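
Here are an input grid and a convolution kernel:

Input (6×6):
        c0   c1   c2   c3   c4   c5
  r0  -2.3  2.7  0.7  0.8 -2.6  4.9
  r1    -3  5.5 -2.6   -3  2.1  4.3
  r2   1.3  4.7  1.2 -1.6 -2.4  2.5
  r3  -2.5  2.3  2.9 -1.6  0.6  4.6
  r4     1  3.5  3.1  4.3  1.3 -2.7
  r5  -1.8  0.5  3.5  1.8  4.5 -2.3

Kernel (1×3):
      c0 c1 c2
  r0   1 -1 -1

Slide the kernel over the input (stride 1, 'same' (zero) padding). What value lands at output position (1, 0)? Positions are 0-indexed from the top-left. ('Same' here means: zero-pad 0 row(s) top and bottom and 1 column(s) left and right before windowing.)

The receptive field on the zero-padded input at this output position is [0 -3 5.5]. Elementwise product with the kernel and sum: 0·1 + -3·-1 + 5.5·-1.

-2.5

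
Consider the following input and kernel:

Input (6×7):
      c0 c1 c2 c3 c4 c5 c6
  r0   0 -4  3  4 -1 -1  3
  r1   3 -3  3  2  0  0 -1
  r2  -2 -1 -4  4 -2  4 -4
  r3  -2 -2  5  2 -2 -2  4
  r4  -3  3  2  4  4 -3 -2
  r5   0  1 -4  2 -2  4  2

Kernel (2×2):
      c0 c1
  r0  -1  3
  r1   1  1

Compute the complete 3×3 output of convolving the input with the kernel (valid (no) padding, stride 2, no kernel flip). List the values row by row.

-12 14 -2
-5 23 10
13 8 -11

Output[0,0]: The receptive field on the input at this output position is [0 -4 / 3 -3]. Elementwise product with the kernel and sum: 0·-1 + -4·3 + 3·1 + -3·1.
Output[0,1]: The receptive field on the input at this output position is [3 4 / 3 2]. Elementwise product with the kernel and sum: 3·-1 + 4·3 + 3·1 + 2·1.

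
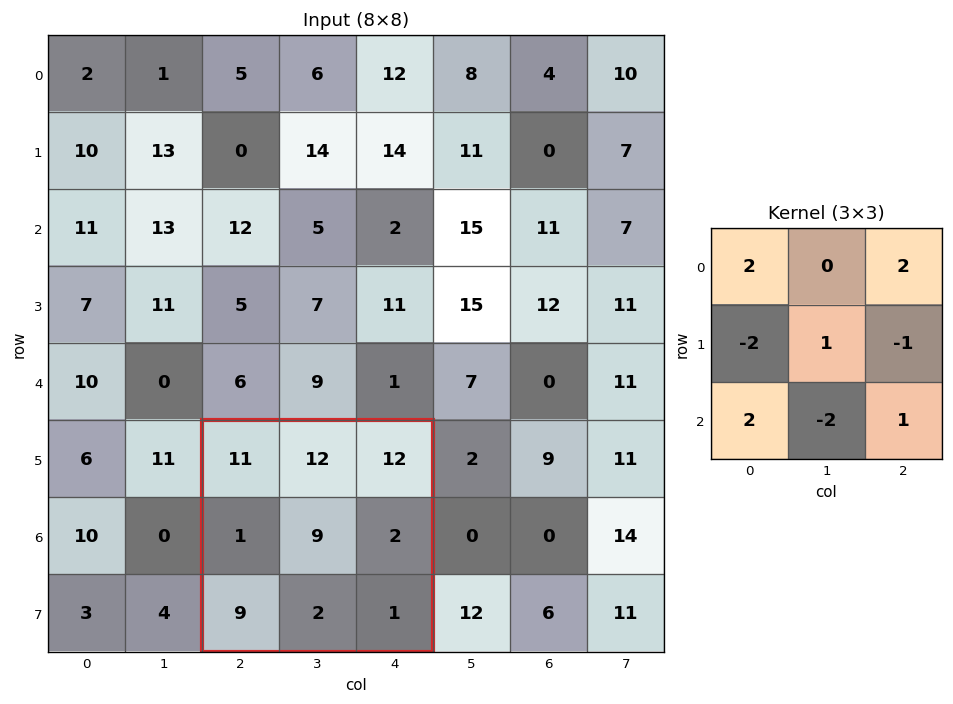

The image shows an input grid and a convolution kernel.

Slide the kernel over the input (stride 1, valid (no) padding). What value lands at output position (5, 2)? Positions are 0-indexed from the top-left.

66

The receptive field on the input at this output position is [11 12 12 / 1 9 2 / 9 2 1]. Elementwise product with the kernel and sum: 11·2 + 12·2 + 1·-2 + 9·1 + 2·-1 + 9·2 + 2·-2 + 1·1.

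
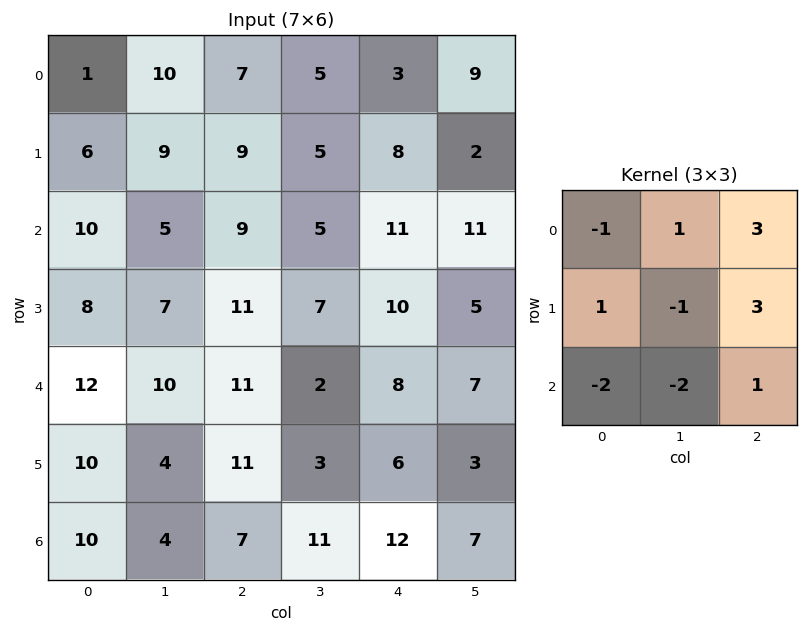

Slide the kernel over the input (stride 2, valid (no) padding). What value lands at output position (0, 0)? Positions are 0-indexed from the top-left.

33

The receptive field on the input at this output position is [1 10 7 / 6 9 9 / 10 5 9]. Elementwise product with the kernel and sum: 1·-1 + 10·1 + 7·3 + 6·1 + 9·-1 + 9·3 + 10·-2 + 5·-2 + 9·1.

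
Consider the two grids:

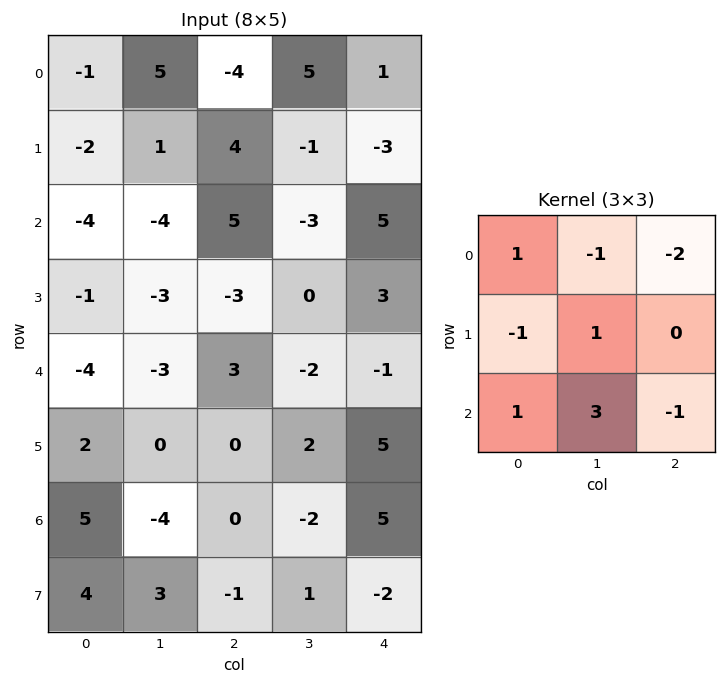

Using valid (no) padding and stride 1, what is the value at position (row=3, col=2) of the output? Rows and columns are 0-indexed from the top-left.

-13

The receptive field on the input at this output position is [-3 0 3 / 3 -2 -1 / 0 2 5]. Elementwise product with the kernel and sum: -3·1 + 0·-1 + 3·-2 + 3·-1 + -2·1 + 0·1 + 2·3 + 5·-1.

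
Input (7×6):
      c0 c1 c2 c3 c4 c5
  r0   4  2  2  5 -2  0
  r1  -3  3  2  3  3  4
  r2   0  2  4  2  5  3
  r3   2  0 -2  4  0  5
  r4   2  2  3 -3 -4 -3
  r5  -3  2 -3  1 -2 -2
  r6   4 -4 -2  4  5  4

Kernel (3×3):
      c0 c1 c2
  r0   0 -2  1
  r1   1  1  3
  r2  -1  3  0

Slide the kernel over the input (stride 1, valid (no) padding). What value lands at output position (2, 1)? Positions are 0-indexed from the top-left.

11

The receptive field on the input at this output position is [2 4 2 / 0 -2 4 / 2 3 -3]. Elementwise product with the kernel and sum: 4·-2 + 2·1 + 0·1 + -2·1 + 4·3 + 2·-1 + 3·3.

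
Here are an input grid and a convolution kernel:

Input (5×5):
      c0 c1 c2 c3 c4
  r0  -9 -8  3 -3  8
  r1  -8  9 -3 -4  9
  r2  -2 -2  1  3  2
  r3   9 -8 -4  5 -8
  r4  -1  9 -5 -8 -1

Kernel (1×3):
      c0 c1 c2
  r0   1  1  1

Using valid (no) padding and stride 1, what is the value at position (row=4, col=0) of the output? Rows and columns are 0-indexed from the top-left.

3

The receptive field on the input at this output position is [-1 9 -5]. Elementwise product with the kernel and sum: -1·1 + 9·1 + -5·1.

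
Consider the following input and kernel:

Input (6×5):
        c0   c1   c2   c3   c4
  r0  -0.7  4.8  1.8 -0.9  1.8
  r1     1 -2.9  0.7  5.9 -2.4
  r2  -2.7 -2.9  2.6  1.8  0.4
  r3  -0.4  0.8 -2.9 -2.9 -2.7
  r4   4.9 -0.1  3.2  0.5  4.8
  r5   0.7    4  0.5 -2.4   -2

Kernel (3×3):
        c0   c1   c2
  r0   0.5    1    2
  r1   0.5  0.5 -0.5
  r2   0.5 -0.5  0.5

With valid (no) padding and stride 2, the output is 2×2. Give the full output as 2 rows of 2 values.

Output[0,0]: The receptive field on the input at this output position is [-0.7 4.8 1.8 / 1 -2.9 0.7 / -2.7 -2.9 2.6]. Elementwise product with the kernel and sum: -0.7·0.5 + 4.8·1 + 1.8·2 + 1·0.5 + -2.9·0.5 + 0.7·-0.5 + -2.7·0.5 + -2.9·-0.5 + 2.6·0.5.

8.15 8.7
6.7 6.1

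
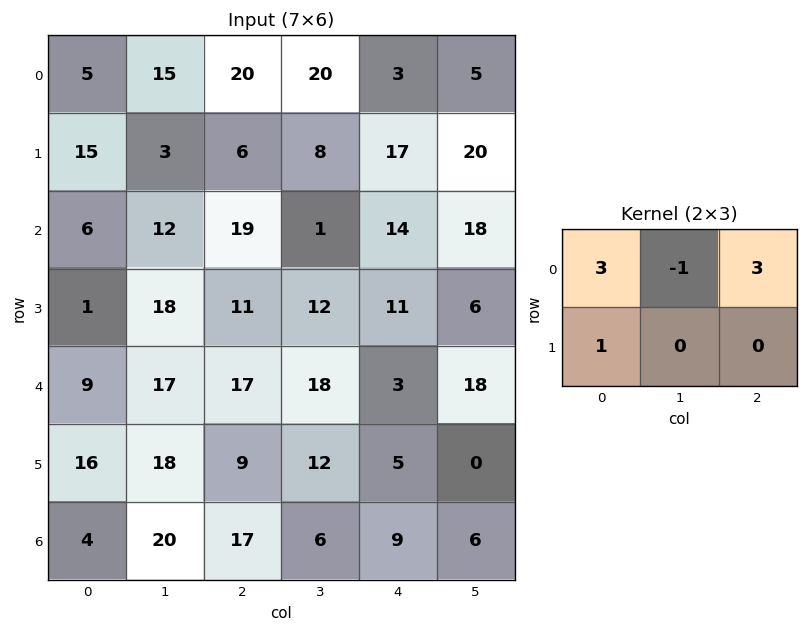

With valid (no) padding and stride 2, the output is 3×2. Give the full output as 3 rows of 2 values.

75 55
64 109
77 51

Output[0,0]: The receptive field on the input at this output position is [5 15 20 / 15 3 6]. Elementwise product with the kernel and sum: 5·3 + 15·-1 + 20·3 + 15·1.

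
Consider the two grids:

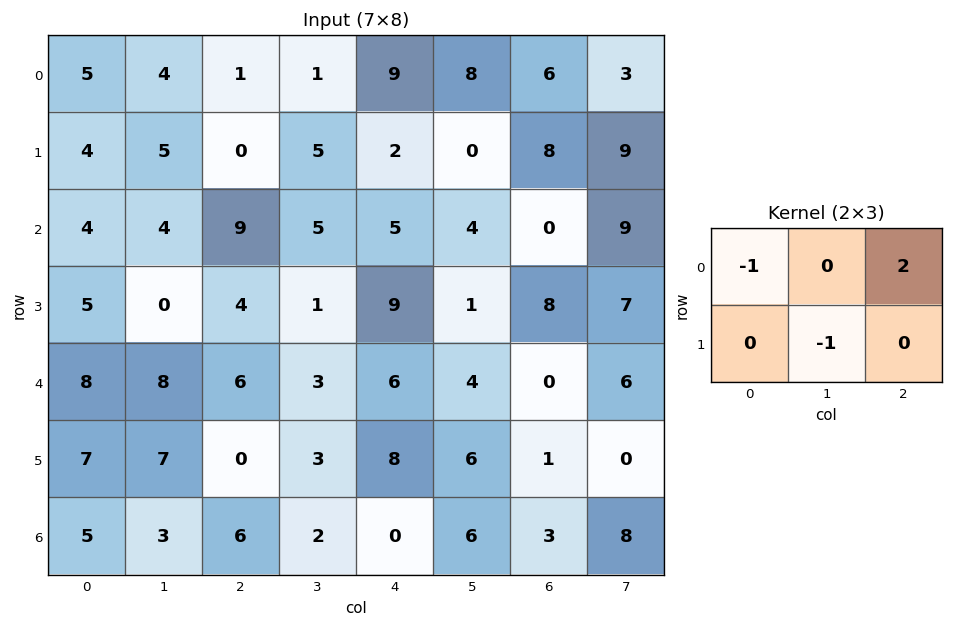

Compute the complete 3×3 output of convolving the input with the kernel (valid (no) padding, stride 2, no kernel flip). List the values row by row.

Output[0,0]: The receptive field on the input at this output position is [5 4 1 / 4 5 0]. Elementwise product with the kernel and sum: 5·-1 + 1·2 + 5·-1.
Output[0,1]: The receptive field on the input at this output position is [1 1 9 / 0 5 2]. Elementwise product with the kernel and sum: 1·-1 + 9·2 + 5·-1.

-8 12 3
14 0 -6
-3 3 -12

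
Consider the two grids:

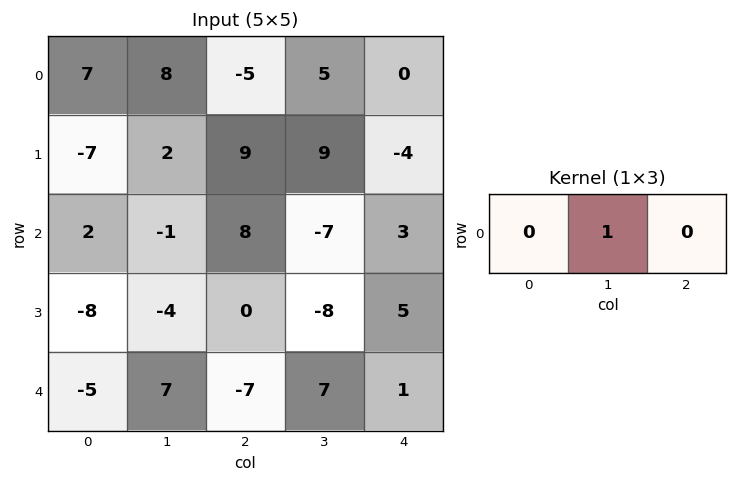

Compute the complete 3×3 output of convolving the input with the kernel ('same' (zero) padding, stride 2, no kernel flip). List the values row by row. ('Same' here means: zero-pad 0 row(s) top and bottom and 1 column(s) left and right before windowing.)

7 -5 0
2 8 3
-5 -7 1

Output[0,0]: The receptive field on the zero-padded input at this output position is [0 7 8]. Elementwise product with the kernel and sum: 7·1.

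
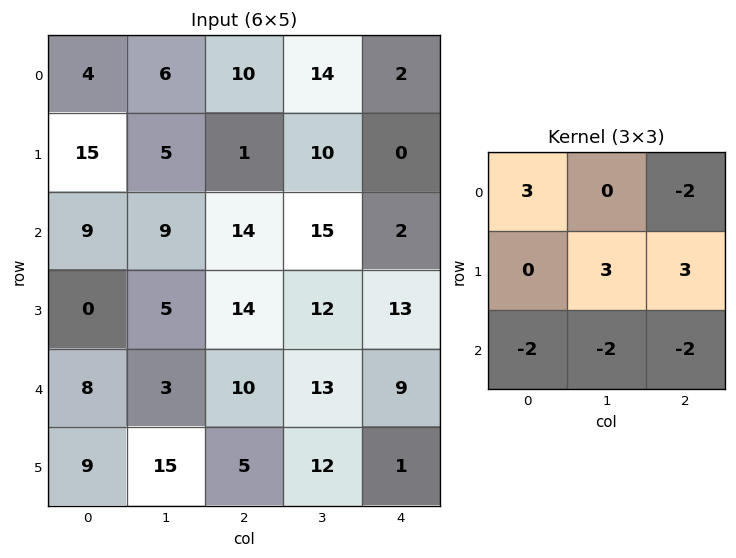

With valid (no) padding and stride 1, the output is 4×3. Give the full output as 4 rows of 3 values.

Output[0,0]: The receptive field on the input at this output position is [4 6 10 / 15 5 1 / 9 9 14]. Elementwise product with the kernel and sum: 4·3 + 10·-2 + 5·3 + 1·3 + 9·-2 + 9·-2 + 14·-2.
Output[0,1]: The receptive field on the input at this output position is [6 10 14 / 5 1 10 / 9 14 15]. Elementwise product with the kernel and sum: 6·3 + 14·-2 + 1·3 + 10·3 + 9·-2 + 14·-2 + 15·-2.

-54 -53 -6
74 20 -24
14 23 49
-47 -4 46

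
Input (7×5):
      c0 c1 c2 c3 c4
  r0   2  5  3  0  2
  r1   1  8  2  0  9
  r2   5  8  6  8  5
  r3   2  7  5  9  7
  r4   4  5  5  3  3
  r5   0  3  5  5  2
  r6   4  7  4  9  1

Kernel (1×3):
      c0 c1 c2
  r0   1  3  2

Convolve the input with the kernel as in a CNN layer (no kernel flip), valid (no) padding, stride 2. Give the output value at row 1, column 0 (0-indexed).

The receptive field on the input at this output position is [5 8 6]. Elementwise product with the kernel and sum: 5·1 + 8·3 + 6·2.

41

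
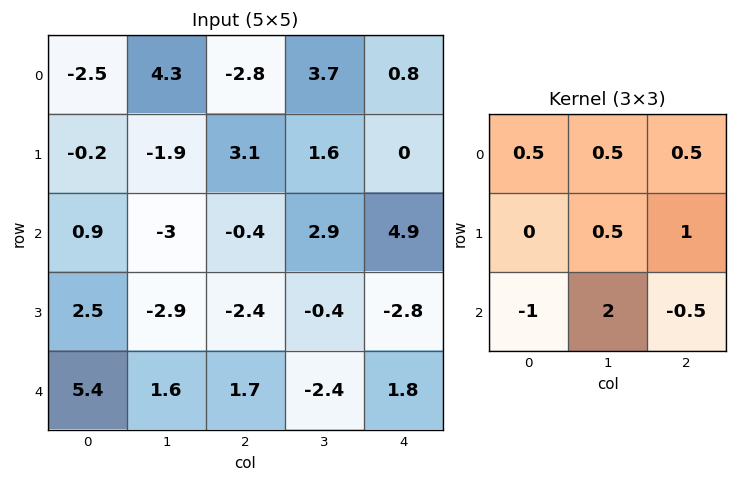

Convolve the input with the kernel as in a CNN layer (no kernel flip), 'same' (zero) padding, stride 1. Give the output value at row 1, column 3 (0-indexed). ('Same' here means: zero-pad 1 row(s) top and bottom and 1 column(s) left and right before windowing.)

The receptive field on the zero-padded input at this output position is [-2.8 3.7 0.8 / 3.1 1.6 0 / -0.4 2.9 4.9]. Elementwise product with the kernel and sum: -2.8·0.5 + 3.7·0.5 + 0.8·0.5 + 1.6·0.5 + 0·1 + -0.4·-1 + 2.9·2 + 4.9·-0.5.

5.4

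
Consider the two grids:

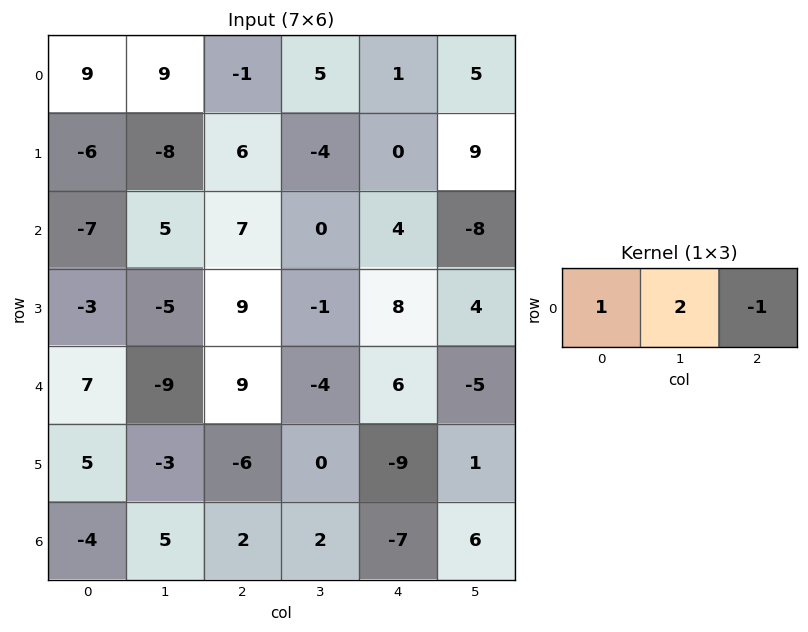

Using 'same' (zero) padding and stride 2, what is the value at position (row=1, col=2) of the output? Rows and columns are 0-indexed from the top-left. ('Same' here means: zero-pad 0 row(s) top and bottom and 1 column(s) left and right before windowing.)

16

The receptive field on the zero-padded input at this output position is [0 4 -8]. Elementwise product with the kernel and sum: 0·1 + 4·2 + -8·-1.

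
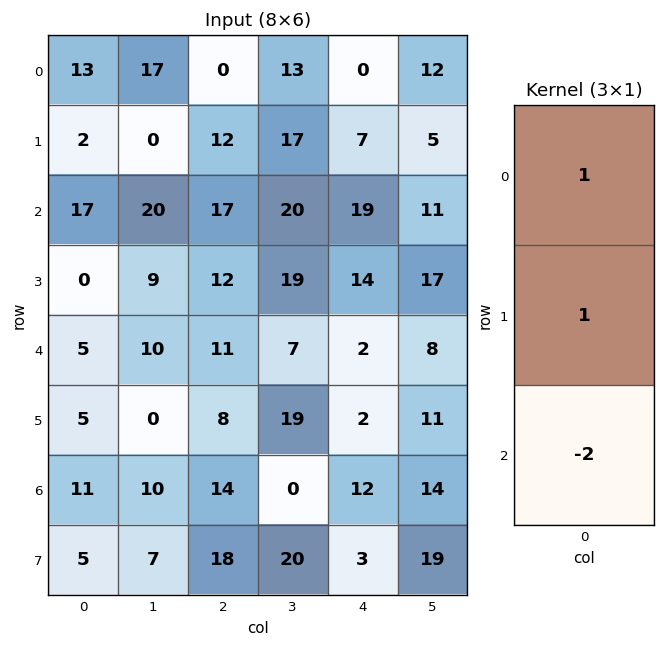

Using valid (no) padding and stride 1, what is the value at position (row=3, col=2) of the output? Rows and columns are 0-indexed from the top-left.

The receptive field on the input at this output position is [12 / 11 / 8]. Elementwise product with the kernel and sum: 12·1 + 11·1 + 8·-2.

7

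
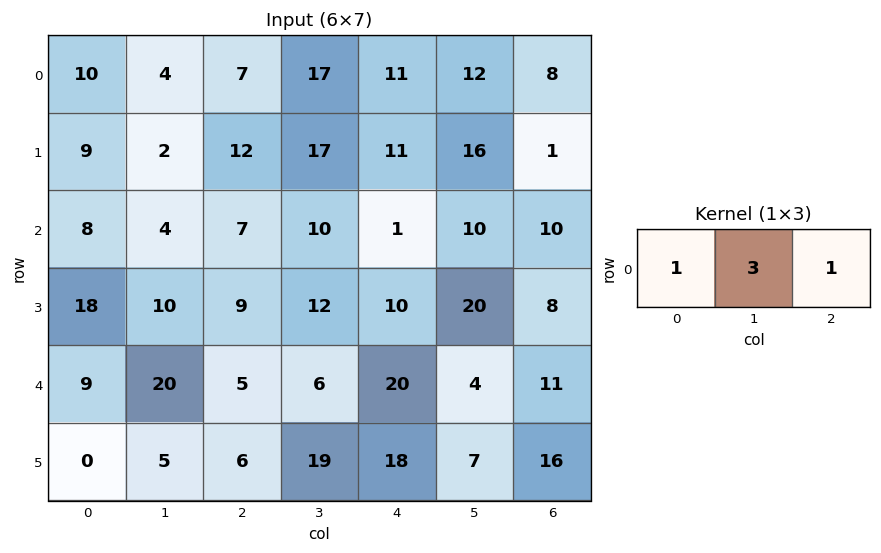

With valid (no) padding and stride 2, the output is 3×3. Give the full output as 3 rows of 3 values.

Output[0,0]: The receptive field on the input at this output position is [10 4 7]. Elementwise product with the kernel and sum: 10·1 + 4·3 + 7·1.

29 69 55
27 38 41
74 43 43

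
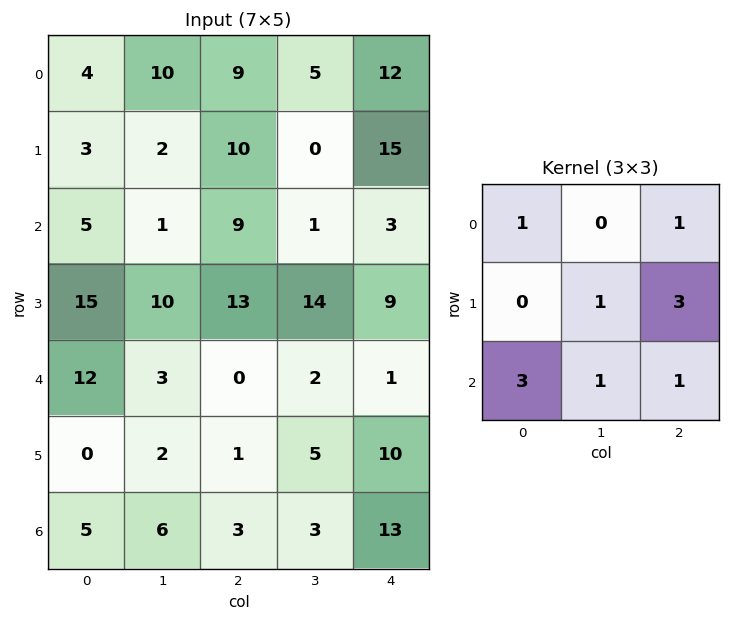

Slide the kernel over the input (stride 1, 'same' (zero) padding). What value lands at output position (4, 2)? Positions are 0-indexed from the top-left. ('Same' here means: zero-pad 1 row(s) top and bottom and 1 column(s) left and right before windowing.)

42

The receptive field on the zero-padded input at this output position is [10 13 14 / 3 0 2 / 2 1 5]. Elementwise product with the kernel and sum: 10·1 + 14·1 + 0·1 + 2·3 + 2·3 + 1·1 + 5·1.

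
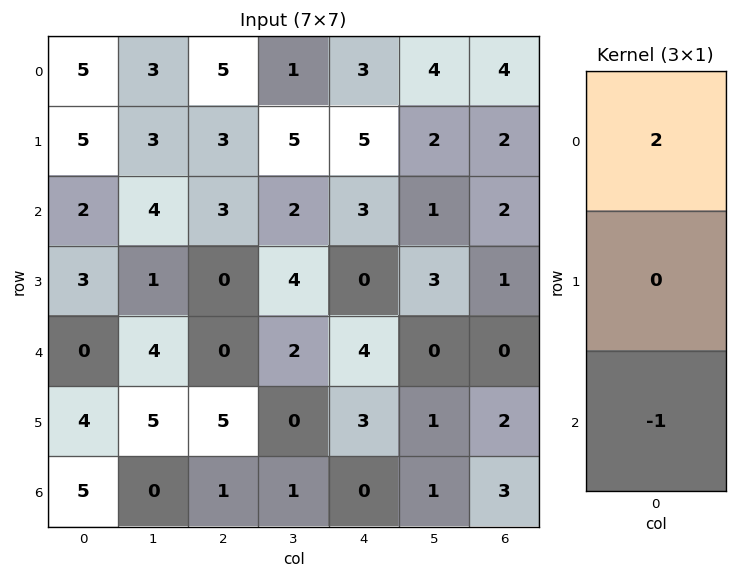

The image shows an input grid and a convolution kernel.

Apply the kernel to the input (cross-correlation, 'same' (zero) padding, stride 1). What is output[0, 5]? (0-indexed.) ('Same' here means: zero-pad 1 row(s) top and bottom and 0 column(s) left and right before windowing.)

The receptive field on the zero-padded input at this output position is [0 / 4 / 2]. Elementwise product with the kernel and sum: 0·2 + 2·-1.

-2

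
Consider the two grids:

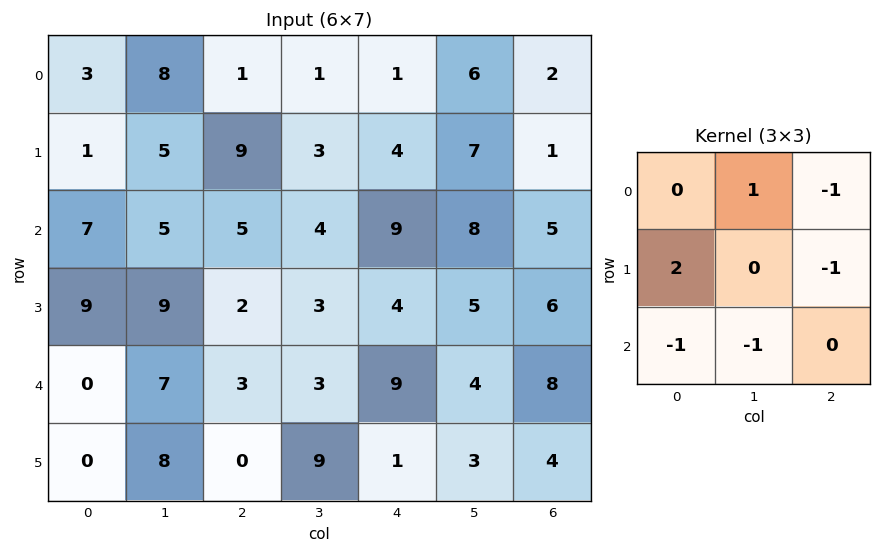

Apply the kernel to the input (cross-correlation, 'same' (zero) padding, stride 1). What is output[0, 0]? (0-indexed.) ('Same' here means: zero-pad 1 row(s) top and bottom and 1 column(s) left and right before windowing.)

The receptive field on the zero-padded input at this output position is [0 0 0 / 0 3 8 / 0 1 5]. Elementwise product with the kernel and sum: 0·1 + 0·-1 + 0·2 + 8·-1 + 0·-1 + 1·-1.

-9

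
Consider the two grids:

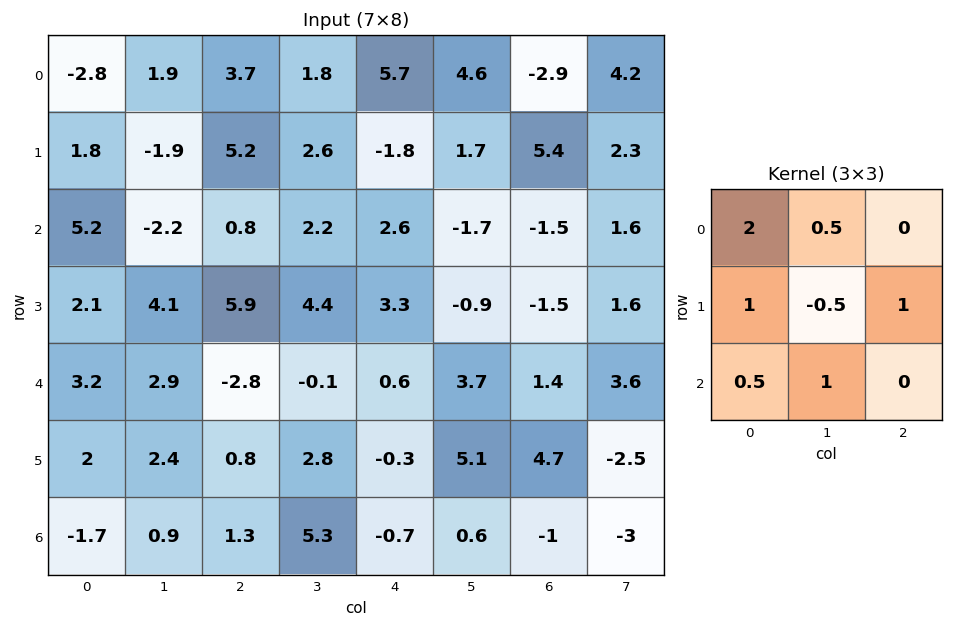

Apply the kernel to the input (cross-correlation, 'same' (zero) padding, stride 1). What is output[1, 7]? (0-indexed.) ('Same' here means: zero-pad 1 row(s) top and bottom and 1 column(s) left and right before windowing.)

1.4

The receptive field on the zero-padded input at this output position is [-2.9 4.2 0 / 5.4 2.3 0 / -1.5 1.6 0]. Elementwise product with the kernel and sum: -2.9·2 + 4.2·0.5 + 5.4·1 + 2.3·-0.5 + 0·1 + -1.5·0.5 + 1.6·1.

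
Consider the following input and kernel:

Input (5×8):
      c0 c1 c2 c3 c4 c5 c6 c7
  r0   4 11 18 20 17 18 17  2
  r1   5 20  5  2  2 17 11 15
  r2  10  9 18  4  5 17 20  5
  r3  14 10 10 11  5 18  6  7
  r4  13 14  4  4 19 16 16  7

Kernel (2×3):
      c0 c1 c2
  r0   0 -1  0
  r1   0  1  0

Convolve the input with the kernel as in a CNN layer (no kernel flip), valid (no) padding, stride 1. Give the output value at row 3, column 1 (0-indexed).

The receptive field on the input at this output position is [10 10 11 / 14 4 4]. Elementwise product with the kernel and sum: 10·-1 + 4·1.

-6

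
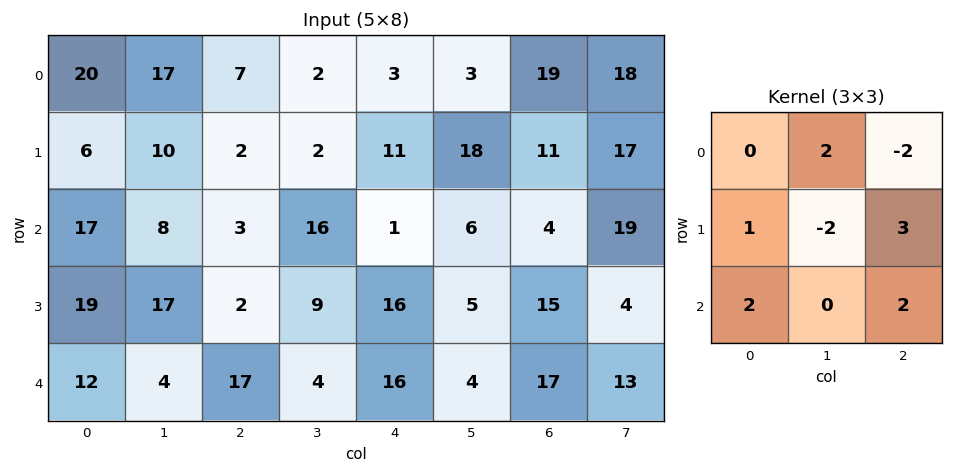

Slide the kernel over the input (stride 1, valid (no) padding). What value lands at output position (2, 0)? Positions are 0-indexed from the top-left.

59

The receptive field on the input at this output position is [17 8 3 / 19 17 2 / 12 4 17]. Elementwise product with the kernel and sum: 8·2 + 3·-2 + 19·1 + 17·-2 + 2·3 + 12·2 + 17·2.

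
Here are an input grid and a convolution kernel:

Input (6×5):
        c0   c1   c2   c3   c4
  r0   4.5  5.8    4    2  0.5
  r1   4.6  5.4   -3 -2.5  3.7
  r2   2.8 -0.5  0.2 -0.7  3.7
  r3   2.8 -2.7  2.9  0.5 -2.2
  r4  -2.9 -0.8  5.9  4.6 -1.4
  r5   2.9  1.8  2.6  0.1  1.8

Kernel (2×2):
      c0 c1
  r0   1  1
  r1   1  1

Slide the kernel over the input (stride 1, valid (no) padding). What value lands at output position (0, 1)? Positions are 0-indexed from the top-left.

The receptive field on the input at this output position is [5.8 4 / 5.4 -3]. Elementwise product with the kernel and sum: 5.8·1 + 4·1 + 5.4·1 + -3·1.

12.2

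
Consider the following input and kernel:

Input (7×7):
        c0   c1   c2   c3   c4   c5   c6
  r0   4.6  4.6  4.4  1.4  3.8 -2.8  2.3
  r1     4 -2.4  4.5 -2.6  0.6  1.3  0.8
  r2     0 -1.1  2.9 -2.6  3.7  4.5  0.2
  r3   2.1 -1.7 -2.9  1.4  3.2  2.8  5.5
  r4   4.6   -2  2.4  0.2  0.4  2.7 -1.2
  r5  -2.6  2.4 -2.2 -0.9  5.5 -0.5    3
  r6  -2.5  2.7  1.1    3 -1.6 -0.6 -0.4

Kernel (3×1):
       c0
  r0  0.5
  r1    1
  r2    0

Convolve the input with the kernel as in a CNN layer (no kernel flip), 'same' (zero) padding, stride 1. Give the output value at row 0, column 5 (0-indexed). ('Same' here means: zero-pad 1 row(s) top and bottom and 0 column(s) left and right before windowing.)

-2.8

The receptive field on the zero-padded input at this output position is [0 / -2.8 / 1.3]. Elementwise product with the kernel and sum: 0·0.5 + -2.8·1.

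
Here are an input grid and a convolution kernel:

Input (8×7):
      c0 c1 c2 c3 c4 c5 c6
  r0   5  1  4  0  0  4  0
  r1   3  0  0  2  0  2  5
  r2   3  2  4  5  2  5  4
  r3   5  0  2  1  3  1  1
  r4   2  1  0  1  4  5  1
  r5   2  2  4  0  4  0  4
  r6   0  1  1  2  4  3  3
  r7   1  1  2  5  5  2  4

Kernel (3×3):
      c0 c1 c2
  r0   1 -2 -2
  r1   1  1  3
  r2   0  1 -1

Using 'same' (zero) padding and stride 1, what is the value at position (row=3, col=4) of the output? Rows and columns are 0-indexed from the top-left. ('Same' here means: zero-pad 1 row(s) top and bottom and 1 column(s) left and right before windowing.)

The receptive field on the zero-padded input at this output position is [5 2 5 / 1 3 1 / 1 4 5]. Elementwise product with the kernel and sum: 5·1 + 2·-2 + 5·-2 + 1·1 + 3·1 + 1·3 + 4·1 + 5·-1.

-3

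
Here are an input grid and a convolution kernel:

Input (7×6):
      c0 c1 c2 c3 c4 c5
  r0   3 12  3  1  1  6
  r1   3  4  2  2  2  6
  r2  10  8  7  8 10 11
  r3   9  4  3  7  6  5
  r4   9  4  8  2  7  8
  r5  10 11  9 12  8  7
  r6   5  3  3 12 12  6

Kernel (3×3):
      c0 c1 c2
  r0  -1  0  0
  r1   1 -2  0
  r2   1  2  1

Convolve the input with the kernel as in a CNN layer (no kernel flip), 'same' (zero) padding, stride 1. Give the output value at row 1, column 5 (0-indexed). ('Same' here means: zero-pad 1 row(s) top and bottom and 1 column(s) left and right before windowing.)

21

The receptive field on the zero-padded input at this output position is [1 6 0 / 2 6 0 / 10 11 0]. Elementwise product with the kernel and sum: 1·-1 + 2·1 + 6·-2 + 10·1 + 11·2 + 0·1.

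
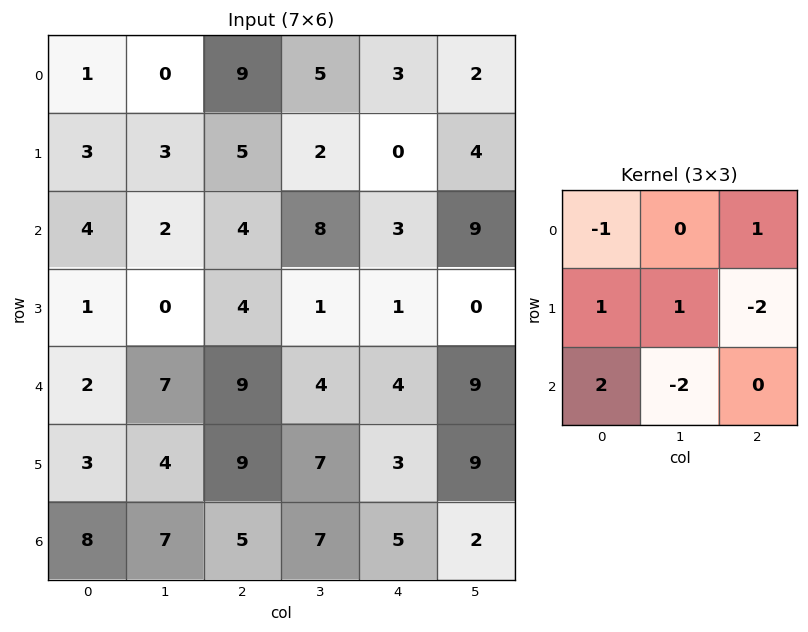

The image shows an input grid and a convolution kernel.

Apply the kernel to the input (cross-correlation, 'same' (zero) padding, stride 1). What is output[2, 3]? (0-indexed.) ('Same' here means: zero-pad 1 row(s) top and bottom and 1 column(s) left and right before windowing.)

7

The receptive field on the zero-padded input at this output position is [5 2 0 / 4 8 3 / 4 1 1]. Elementwise product with the kernel and sum: 5·-1 + 0·1 + 4·1 + 8·1 + 3·-2 + 4·2 + 1·-2.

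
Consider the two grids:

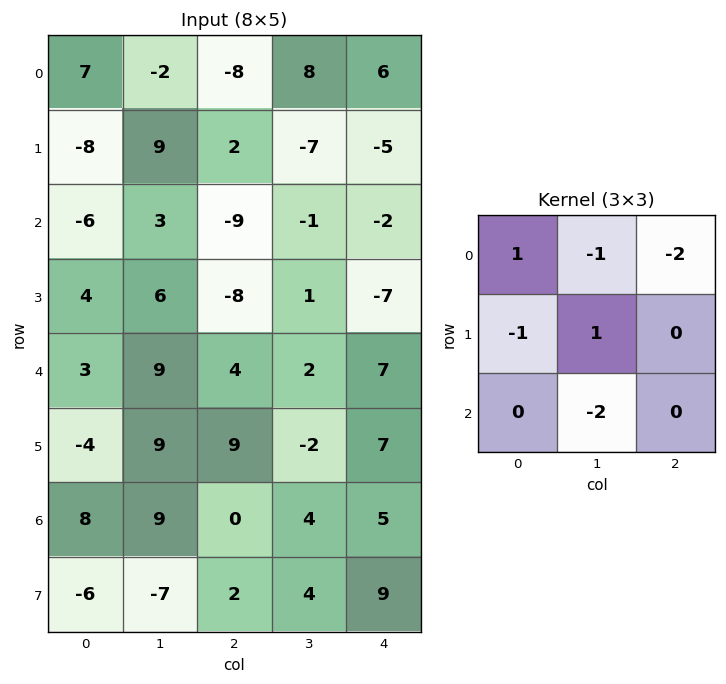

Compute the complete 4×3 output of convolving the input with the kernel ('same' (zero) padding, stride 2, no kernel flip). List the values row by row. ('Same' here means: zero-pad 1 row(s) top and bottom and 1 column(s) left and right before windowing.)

Output[0,0]: The receptive field on the zero-padded input at this output position is [0 0 0 / 0 7 -2 / 0 -8 9]. Elementwise product with the kernel and sum: 0·1 + 0·-1 + 0·-2 + 0·-1 + 7·1 + -8·-2.
Output[0,1]: The receptive field on the zero-padded input at this output position is [0 0 0 / -2 -8 8 / 9 2 -7]. Elementwise product with the kernel and sum: 0·1 + 0·-1 + 0·-2 + -2·-1 + -8·1 + 2·-2.

23 -10 8
-24 25 11
-5 -11 -1
6 -9 -26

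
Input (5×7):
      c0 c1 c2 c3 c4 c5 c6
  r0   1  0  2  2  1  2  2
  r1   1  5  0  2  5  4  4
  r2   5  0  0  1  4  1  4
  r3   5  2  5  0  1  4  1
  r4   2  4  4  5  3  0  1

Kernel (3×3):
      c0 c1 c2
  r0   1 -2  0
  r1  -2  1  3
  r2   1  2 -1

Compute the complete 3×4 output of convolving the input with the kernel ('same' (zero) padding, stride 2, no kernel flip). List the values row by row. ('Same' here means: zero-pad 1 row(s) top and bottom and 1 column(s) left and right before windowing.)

-2 11 11 10
11 20 -5 4
4 3 -9 3

Output[0,0]: The receptive field on the zero-padded input at this output position is [0 0 0 / 0 1 0 / 0 1 5]. Elementwise product with the kernel and sum: 0·1 + 0·-2 + 0·-2 + 1·1 + 0·3 + 0·1 + 1·2 + 5·-1.
Output[0,1]: The receptive field on the zero-padded input at this output position is [0 0 0 / 0 2 2 / 5 0 2]. Elementwise product with the kernel and sum: 0·1 + 0·-2 + 0·-2 + 2·1 + 2·3 + 5·1 + 0·2 + 2·-1.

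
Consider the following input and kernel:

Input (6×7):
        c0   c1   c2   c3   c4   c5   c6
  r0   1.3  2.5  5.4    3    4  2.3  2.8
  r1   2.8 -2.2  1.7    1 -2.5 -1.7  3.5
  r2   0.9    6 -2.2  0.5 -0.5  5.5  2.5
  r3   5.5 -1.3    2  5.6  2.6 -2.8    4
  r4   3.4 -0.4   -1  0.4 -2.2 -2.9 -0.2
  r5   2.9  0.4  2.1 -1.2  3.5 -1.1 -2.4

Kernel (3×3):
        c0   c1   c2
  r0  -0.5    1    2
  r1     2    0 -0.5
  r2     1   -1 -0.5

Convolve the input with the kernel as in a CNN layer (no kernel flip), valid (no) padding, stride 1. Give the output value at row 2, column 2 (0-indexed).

The receptive field on the input at this output position is [-2.2 0.5 -0.5 / 2 5.6 2.6 / -1 0.4 -2.2]. Elementwise product with the kernel and sum: -2.2·-0.5 + 0.5·1 + -0.5·2 + 2·2 + 2.6·-0.5 + -1·1 + 0.4·-1 + -2.2·-0.5.

3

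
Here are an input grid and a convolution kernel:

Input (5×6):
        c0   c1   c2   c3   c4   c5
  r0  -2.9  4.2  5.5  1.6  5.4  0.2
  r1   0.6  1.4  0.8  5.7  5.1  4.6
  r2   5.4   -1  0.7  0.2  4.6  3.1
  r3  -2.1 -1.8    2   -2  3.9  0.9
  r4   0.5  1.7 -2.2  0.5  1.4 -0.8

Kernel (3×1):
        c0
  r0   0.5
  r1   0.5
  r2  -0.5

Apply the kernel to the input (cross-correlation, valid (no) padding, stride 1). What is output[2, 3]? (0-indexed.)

The receptive field on the input at this output position is [0.2 / -2 / 0.5]. Elementwise product with the kernel and sum: 0.2·0.5 + -2·0.5 + 0.5·-0.5.

-1.15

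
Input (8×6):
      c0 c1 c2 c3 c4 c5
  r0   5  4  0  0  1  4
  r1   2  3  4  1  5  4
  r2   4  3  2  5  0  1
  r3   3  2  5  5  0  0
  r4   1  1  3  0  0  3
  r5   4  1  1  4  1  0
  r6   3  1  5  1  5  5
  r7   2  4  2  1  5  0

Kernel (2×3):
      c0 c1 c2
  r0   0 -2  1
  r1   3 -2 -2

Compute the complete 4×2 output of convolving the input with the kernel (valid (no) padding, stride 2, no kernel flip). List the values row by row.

-16 1
-9 -5
9 -7
-3 -3

Output[0,0]: The receptive field on the input at this output position is [5 4 0 / 2 3 4]. Elementwise product with the kernel and sum: 4·-2 + 0·1 + 2·3 + 3·-2 + 4·-2.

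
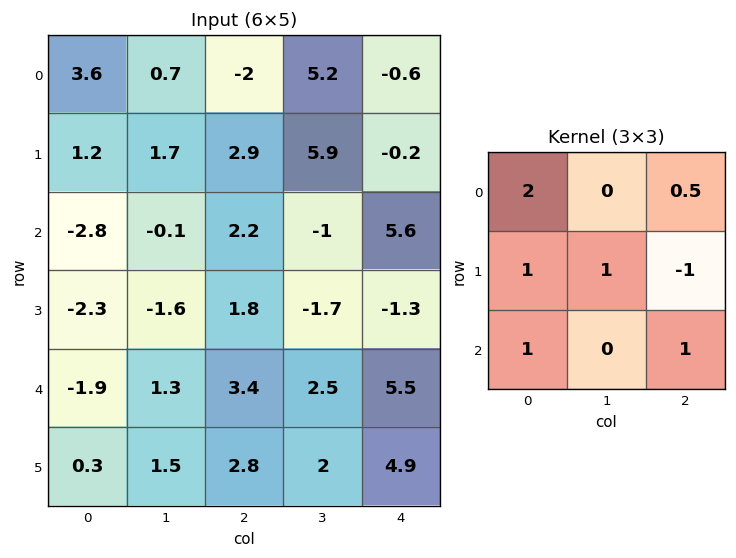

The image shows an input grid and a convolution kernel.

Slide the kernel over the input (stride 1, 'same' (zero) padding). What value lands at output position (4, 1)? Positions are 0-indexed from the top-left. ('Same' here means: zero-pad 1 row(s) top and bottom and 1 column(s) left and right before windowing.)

The receptive field on the zero-padded input at this output position is [-2.3 -1.6 1.8 / -1.9 1.3 3.4 / 0.3 1.5 2.8]. Elementwise product with the kernel and sum: -2.3·2 + 1.8·0.5 + -1.9·1 + 1.3·1 + 3.4·-1 + 0.3·1 + 2.8·1.

-4.6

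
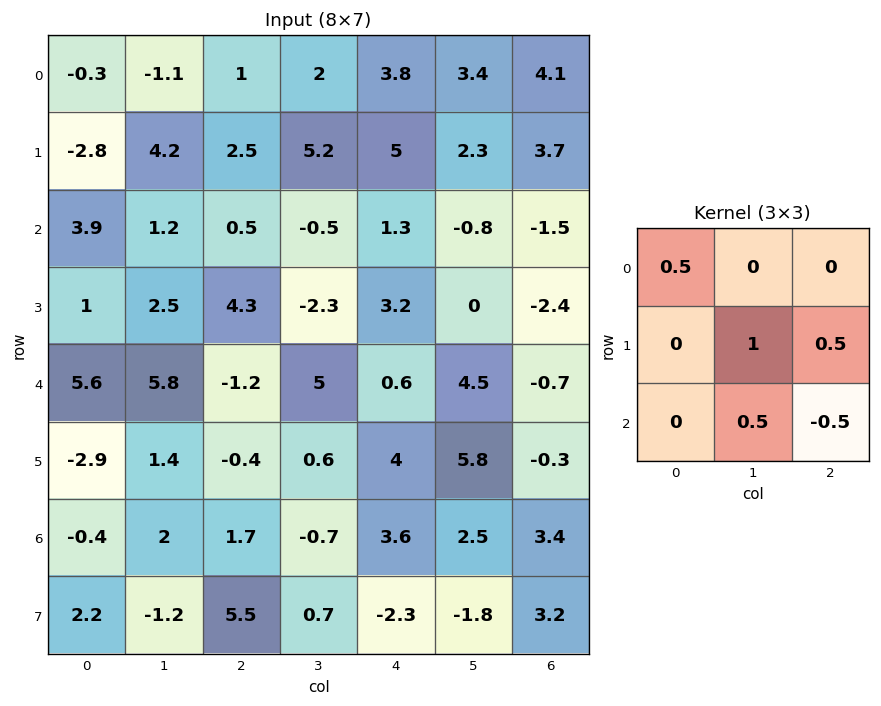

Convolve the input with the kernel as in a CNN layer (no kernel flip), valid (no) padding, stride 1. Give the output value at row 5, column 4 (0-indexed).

3.7

The receptive field on the input at this output position is [4 5.8 -0.3 / 3.6 2.5 3.4 / -2.3 -1.8 3.2]. Elementwise product with the kernel and sum: 4·0.5 + 2.5·1 + 3.4·0.5 + -1.8·0.5 + 3.2·-0.5.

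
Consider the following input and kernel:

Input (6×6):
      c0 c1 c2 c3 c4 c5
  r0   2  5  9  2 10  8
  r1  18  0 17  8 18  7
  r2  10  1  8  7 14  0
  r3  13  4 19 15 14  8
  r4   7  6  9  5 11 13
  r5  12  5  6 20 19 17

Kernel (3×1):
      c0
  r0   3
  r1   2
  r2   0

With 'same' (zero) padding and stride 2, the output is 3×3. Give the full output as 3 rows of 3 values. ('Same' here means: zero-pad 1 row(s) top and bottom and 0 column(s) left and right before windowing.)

Output[0,0]: The receptive field on the zero-padded input at this output position is [0 / 2 / 18]. Elementwise product with the kernel and sum: 0·3 + 2·2.
Output[0,1]: The receptive field on the zero-padded input at this output position is [0 / 9 / 17]. Elementwise product with the kernel and sum: 0·3 + 9·2.

4 18 20
74 67 82
53 75 64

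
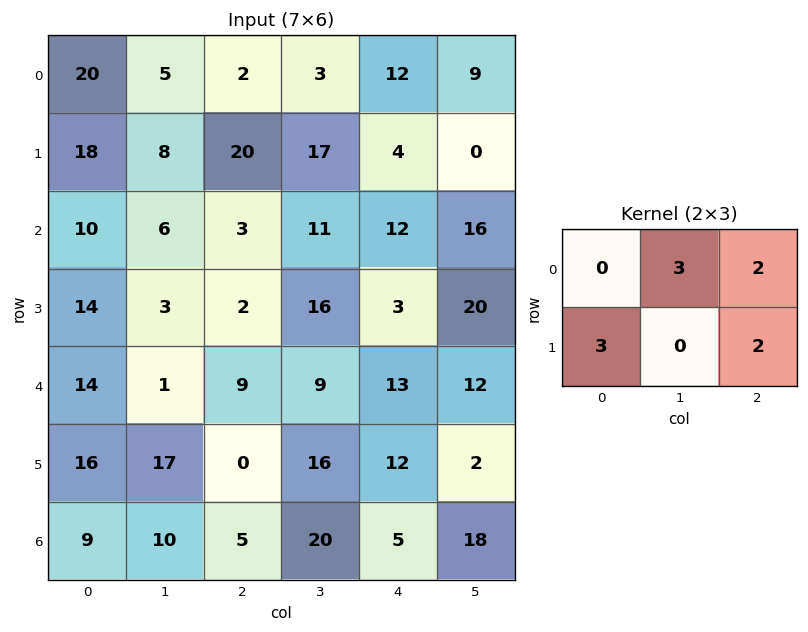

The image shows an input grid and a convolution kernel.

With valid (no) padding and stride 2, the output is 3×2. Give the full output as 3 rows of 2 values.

113 101
70 69
69 77

Output[0,0]: The receptive field on the input at this output position is [20 5 2 / 18 8 20]. Elementwise product with the kernel and sum: 5·3 + 2·2 + 18·3 + 20·2.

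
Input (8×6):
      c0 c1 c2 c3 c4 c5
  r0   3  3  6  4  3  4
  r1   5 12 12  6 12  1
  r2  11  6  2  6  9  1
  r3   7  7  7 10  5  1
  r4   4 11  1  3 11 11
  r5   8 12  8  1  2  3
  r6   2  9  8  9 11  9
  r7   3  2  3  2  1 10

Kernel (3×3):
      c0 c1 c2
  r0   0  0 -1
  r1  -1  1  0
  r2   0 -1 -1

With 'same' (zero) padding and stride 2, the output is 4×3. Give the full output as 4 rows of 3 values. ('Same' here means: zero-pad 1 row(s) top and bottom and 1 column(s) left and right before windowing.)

-14 -15 -14
-15 -27 -4
-23 -29 2
-15 -7 -12

Output[0,0]: The receptive field on the zero-padded input at this output position is [0 0 0 / 0 3 3 / 0 5 12]. Elementwise product with the kernel and sum: 0·-1 + 0·-1 + 3·1 + 5·-1 + 12·-1.
Output[0,1]: The receptive field on the zero-padded input at this output position is [0 0 0 / 3 6 4 / 12 12 6]. Elementwise product with the kernel and sum: 0·-1 + 3·-1 + 6·1 + 12·-1 + 6·-1.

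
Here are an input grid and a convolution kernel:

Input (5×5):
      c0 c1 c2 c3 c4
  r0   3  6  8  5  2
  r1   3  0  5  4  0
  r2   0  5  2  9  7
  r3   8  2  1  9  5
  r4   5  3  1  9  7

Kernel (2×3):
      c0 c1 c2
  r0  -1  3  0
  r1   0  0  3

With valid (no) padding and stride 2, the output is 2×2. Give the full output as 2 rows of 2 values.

30 7
18 40

Output[0,0]: The receptive field on the input at this output position is [3 6 8 / 3 0 5]. Elementwise product with the kernel and sum: 3·-1 + 6·3 + 5·3.
Output[0,1]: The receptive field on the input at this output position is [8 5 2 / 5 4 0]. Elementwise product with the kernel and sum: 8·-1 + 5·3 + 0·3.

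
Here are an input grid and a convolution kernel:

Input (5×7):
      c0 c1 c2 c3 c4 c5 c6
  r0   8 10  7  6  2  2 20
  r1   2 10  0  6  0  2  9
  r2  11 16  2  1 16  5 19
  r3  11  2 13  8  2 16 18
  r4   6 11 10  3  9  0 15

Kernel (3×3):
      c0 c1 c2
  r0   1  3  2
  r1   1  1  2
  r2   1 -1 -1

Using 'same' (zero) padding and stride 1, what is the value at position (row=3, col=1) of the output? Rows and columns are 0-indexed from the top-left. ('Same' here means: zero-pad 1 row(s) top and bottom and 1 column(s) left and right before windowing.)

87

The receptive field on the zero-padded input at this output position is [11 16 2 / 11 2 13 / 6 11 10]. Elementwise product with the kernel and sum: 11·1 + 16·3 + 2·2 + 11·1 + 2·1 + 13·2 + 6·1 + 11·-1 + 10·-1.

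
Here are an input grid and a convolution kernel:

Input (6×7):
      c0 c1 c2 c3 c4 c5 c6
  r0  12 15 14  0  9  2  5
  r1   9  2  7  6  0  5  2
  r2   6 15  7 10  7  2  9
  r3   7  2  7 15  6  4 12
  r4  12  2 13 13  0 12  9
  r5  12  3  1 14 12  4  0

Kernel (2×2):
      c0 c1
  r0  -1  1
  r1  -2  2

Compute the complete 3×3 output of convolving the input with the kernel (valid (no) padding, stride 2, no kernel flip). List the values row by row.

-11 -16 3
-1 19 -9
-28 26 -4

Output[0,0]: The receptive field on the input at this output position is [12 15 / 9 2]. Elementwise product with the kernel and sum: 12·-1 + 15·1 + 9·-2 + 2·2.
Output[0,1]: The receptive field on the input at this output position is [14 0 / 7 6]. Elementwise product with the kernel and sum: 14·-1 + 0·1 + 7·-2 + 6·2.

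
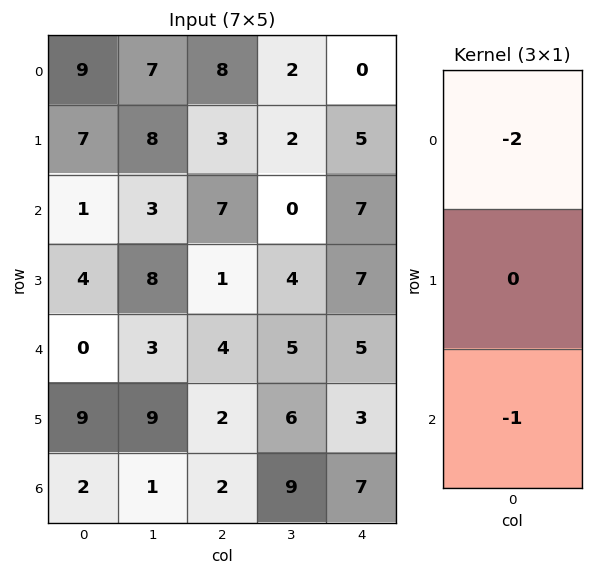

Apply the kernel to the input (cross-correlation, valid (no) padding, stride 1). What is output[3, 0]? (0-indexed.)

-17

The receptive field on the input at this output position is [4 / 0 / 9]. Elementwise product with the kernel and sum: 4·-2 + 9·-1.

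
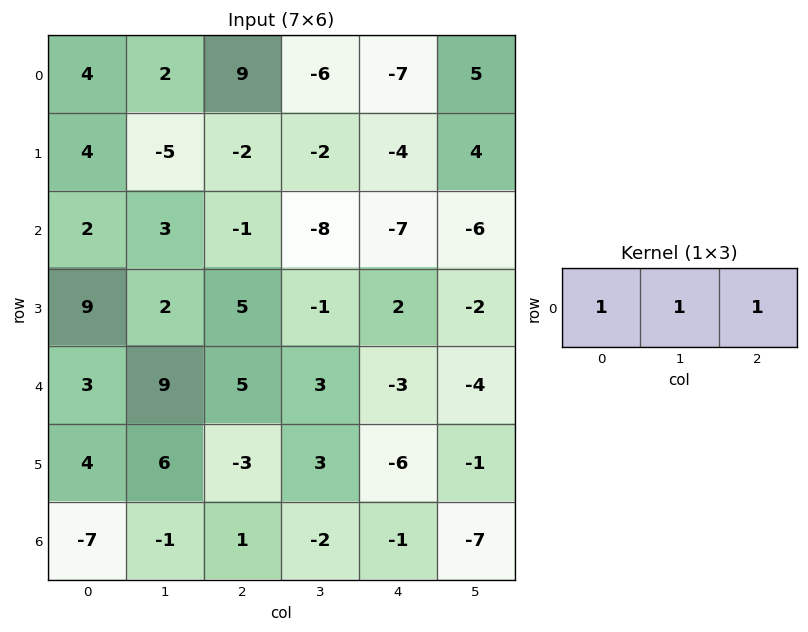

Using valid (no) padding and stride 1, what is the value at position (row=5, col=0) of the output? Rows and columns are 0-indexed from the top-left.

The receptive field on the input at this output position is [4 6 -3]. Elementwise product with the kernel and sum: 4·1 + 6·1 + -3·1.

7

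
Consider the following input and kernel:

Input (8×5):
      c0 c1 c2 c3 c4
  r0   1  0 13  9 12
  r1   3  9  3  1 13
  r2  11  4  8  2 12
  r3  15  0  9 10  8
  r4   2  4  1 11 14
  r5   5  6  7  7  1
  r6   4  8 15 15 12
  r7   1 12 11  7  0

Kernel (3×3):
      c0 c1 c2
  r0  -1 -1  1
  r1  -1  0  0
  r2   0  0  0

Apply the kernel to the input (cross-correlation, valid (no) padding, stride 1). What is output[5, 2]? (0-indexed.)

-28

The receptive field on the input at this output position is [7 7 1 / 15 15 12 / 11 7 0]. Elementwise product with the kernel and sum: 7·-1 + 7·-1 + 1·1 + 15·-1.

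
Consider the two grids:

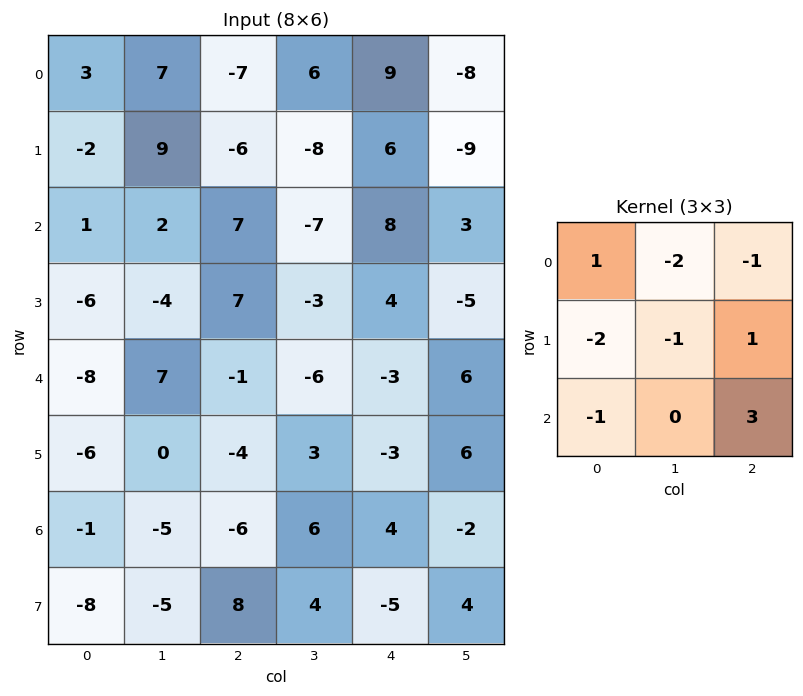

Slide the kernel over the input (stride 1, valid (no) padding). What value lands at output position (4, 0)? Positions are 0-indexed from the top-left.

-30

The receptive field on the input at this output position is [-8 7 -1 / -6 0 -4 / -1 -5 -6]. Elementwise product with the kernel and sum: -8·1 + 7·-2 + -1·-1 + -6·-2 + 0·-1 + -4·1 + -1·-1 + -6·3.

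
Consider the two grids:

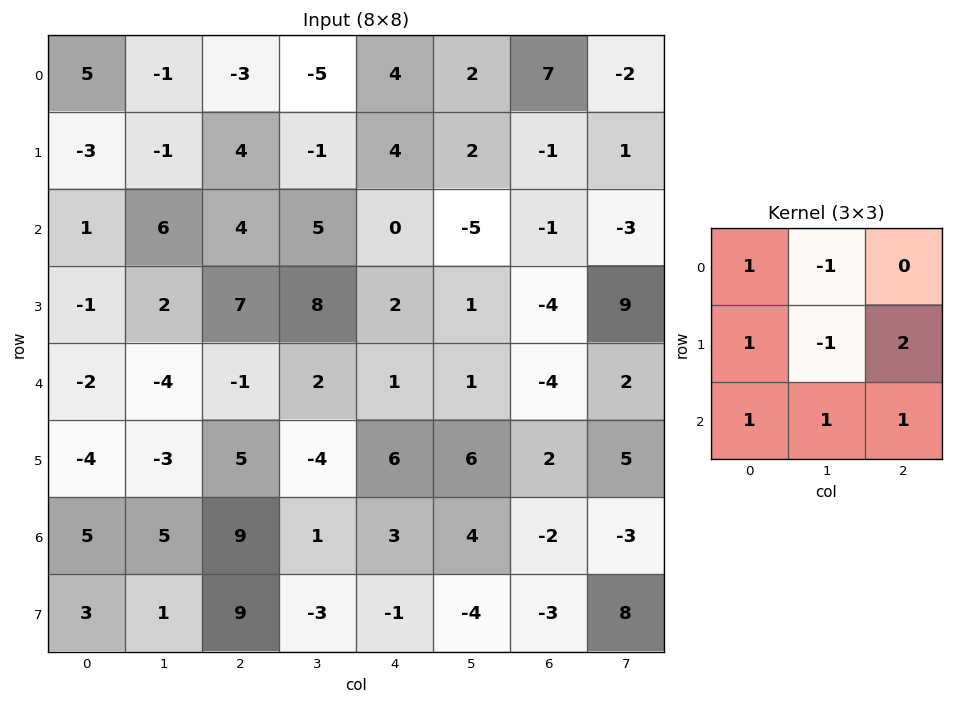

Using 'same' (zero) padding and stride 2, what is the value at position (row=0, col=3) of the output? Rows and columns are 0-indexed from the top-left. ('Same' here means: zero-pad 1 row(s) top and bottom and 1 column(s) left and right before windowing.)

The receptive field on the zero-padded input at this output position is [0 0 0 / 2 7 -2 / 2 -1 1]. Elementwise product with the kernel and sum: 0·1 + 0·-1 + 2·1 + 7·-1 + -2·2 + 2·1 + -1·1 + 1·1.

-7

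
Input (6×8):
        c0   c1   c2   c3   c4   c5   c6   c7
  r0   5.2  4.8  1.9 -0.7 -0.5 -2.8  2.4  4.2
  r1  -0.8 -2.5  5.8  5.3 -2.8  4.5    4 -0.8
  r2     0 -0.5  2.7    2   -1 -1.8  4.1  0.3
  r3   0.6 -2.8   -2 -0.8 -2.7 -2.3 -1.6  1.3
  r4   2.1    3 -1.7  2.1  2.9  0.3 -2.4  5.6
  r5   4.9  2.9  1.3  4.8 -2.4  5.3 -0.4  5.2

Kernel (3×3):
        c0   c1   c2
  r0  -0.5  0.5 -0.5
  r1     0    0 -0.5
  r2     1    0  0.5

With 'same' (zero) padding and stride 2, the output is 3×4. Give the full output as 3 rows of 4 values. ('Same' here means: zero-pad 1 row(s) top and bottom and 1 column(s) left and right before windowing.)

-3.65 0.5 8.95 2
-0.3 -2.7 -7.35 -1.65
1.65 5.05 7.5 4.8

Output[0,0]: The receptive field on the zero-padded input at this output position is [0 0 0 / 0 5.2 4.8 / 0 -0.8 -2.5]. Elementwise product with the kernel and sum: 0·-0.5 + 0·0.5 + 0·-0.5 + 4.8·-0.5 + 0·1 + -2.5·0.5.
Output[0,1]: The receptive field on the zero-padded input at this output position is [0 0 0 / 4.8 1.9 -0.7 / -2.5 5.8 5.3]. Elementwise product with the kernel and sum: 0·-0.5 + 0·0.5 + 0·-0.5 + -0.7·-0.5 + -2.5·1 + 5.3·0.5.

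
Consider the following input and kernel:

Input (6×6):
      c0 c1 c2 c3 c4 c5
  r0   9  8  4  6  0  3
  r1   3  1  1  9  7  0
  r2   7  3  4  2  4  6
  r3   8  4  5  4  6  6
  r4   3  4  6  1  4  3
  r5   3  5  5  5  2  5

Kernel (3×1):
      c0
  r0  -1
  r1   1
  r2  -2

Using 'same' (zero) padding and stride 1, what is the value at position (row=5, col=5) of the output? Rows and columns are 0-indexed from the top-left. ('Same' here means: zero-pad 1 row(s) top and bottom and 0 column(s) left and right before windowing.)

2

The receptive field on the zero-padded input at this output position is [3 / 5 / 0]. Elementwise product with the kernel and sum: 3·-1 + 5·1 + 0·-2.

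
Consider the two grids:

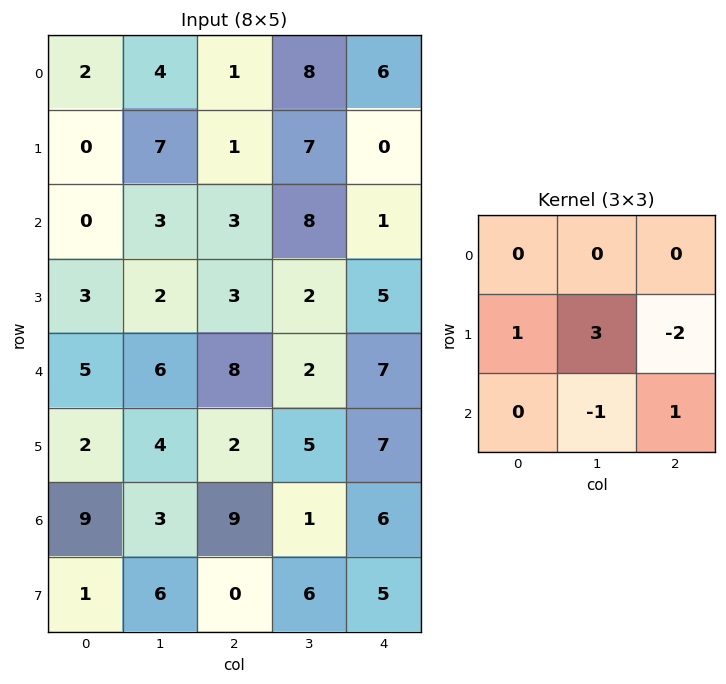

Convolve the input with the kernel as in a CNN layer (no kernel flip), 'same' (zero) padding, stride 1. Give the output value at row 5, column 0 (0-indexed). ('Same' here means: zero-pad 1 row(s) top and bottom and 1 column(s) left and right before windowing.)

-8

The receptive field on the zero-padded input at this output position is [0 5 6 / 0 2 4 / 0 9 3]. Elementwise product with the kernel and sum: 0·1 + 2·3 + 4·-2 + 9·-1 + 3·1.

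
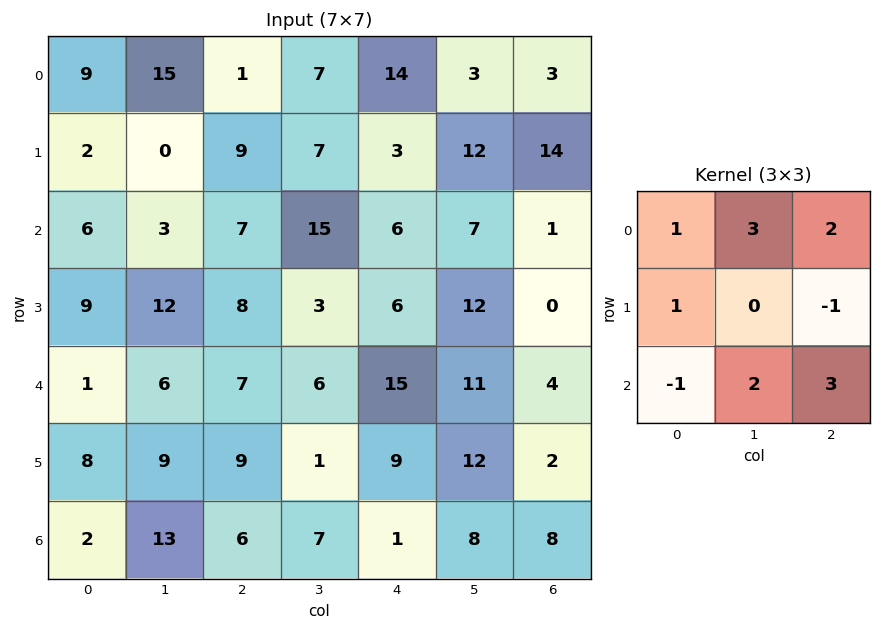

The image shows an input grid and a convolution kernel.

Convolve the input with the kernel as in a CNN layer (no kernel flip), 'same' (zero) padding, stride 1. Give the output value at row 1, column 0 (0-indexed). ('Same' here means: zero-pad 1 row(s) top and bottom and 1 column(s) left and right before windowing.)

The receptive field on the zero-padded input at this output position is [0 9 15 / 0 2 0 / 0 6 3]. Elementwise product with the kernel and sum: 0·1 + 9·3 + 15·2 + 0·1 + 0·-1 + 0·-1 + 6·2 + 3·3.

78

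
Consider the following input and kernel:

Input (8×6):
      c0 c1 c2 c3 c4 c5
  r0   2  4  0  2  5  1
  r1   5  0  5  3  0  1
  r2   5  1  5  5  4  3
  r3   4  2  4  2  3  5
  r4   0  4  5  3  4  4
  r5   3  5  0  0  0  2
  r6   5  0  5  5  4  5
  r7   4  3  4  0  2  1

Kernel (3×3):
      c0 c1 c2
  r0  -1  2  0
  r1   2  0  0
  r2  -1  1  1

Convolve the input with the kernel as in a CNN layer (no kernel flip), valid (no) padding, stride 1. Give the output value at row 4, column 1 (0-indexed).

The receptive field on the input at this output position is [4 5 3 / 5 0 0 / 0 5 5]. Elementwise product with the kernel and sum: 4·-1 + 5·2 + 5·2 + 0·-1 + 5·1 + 5·1.

26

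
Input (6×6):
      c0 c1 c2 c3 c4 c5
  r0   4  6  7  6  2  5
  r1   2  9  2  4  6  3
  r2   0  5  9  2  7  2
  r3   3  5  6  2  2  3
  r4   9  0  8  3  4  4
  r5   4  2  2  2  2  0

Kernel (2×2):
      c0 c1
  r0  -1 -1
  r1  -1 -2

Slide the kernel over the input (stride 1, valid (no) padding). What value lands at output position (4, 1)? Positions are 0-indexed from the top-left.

The receptive field on the input at this output position is [0 8 / 2 2]. Elementwise product with the kernel and sum: 0·-1 + 8·-1 + 2·-1 + 2·-2.

-14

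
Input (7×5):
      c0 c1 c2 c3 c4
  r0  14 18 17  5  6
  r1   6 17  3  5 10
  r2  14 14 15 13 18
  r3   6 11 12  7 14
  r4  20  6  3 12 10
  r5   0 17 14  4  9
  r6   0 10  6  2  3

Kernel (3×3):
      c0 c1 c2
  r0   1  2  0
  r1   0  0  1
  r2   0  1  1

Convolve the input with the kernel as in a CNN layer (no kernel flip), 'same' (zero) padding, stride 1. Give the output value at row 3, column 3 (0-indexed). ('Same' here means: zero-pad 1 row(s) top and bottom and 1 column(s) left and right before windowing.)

The receptive field on the zero-padded input at this output position is [15 13 18 / 12 7 14 / 3 12 10]. Elementwise product with the kernel and sum: 15·1 + 13·2 + 14·1 + 12·1 + 10·1.

77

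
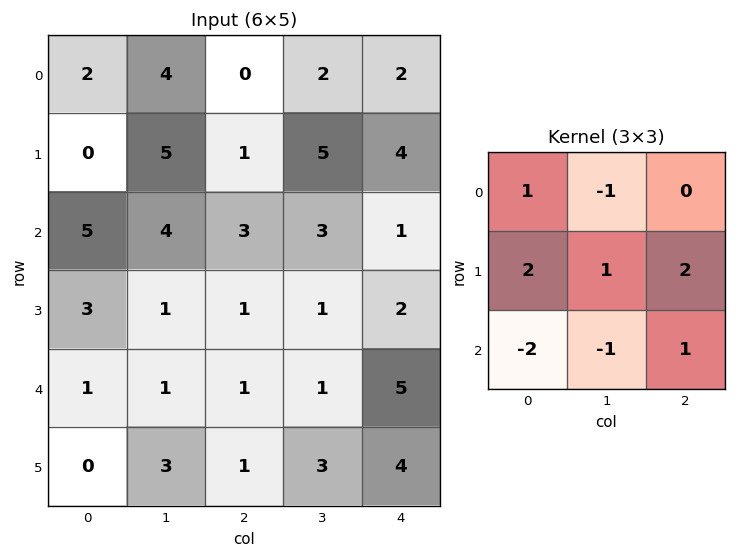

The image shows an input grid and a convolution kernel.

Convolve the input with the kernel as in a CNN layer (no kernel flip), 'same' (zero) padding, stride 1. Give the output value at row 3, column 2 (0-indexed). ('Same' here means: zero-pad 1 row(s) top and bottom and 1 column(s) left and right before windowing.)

4

The receptive field on the zero-padded input at this output position is [4 3 3 / 1 1 1 / 1 1 1]. Elementwise product with the kernel and sum: 4·1 + 3·-1 + 1·2 + 1·1 + 1·2 + 1·-2 + 1·-1 + 1·1.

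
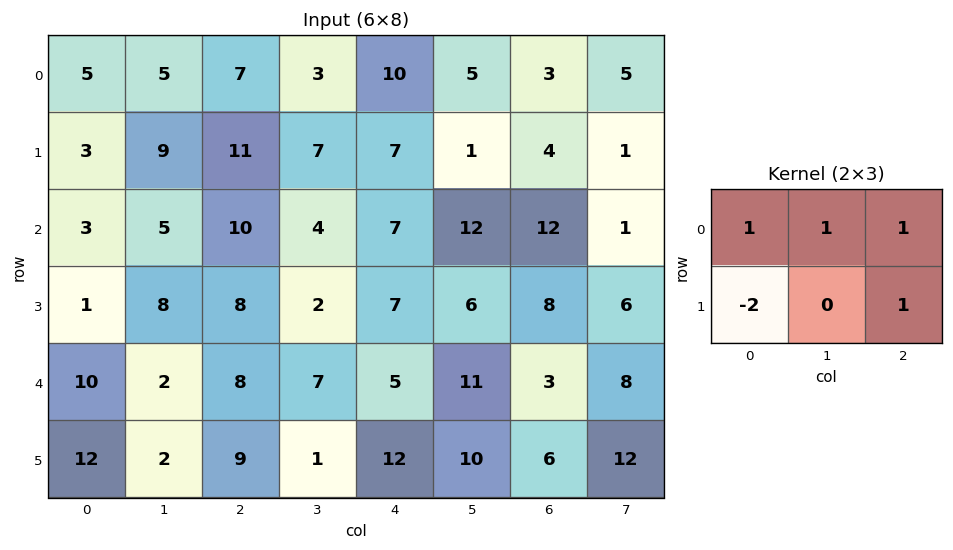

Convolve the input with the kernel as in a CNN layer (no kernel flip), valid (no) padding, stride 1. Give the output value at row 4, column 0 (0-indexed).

5

The receptive field on the input at this output position is [10 2 8 / 12 2 9]. Elementwise product with the kernel and sum: 10·1 + 2·1 + 8·1 + 12·-2 + 9·1.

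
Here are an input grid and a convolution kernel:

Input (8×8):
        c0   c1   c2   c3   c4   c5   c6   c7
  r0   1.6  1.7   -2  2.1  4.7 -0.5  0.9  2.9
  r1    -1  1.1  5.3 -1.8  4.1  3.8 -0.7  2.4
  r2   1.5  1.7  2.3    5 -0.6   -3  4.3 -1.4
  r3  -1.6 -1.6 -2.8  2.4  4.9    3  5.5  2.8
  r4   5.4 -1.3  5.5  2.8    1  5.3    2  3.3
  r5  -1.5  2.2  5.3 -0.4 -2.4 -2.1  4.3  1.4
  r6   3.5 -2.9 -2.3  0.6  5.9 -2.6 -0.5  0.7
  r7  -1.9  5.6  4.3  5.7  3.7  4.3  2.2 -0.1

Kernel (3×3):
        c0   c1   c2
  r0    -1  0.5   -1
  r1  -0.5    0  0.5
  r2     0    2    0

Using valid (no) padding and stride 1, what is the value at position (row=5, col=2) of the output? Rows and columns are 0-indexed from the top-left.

The receptive field on the input at this output position is [5.3 -0.4 -2.4 / -2.3 0.6 5.9 / 4.3 5.7 3.7]. Elementwise product with the kernel and sum: 5.3·-1 + -0.4·0.5 + -2.4·-1 + -2.3·-0.5 + 5.9·0.5 + 5.7·2.

12.4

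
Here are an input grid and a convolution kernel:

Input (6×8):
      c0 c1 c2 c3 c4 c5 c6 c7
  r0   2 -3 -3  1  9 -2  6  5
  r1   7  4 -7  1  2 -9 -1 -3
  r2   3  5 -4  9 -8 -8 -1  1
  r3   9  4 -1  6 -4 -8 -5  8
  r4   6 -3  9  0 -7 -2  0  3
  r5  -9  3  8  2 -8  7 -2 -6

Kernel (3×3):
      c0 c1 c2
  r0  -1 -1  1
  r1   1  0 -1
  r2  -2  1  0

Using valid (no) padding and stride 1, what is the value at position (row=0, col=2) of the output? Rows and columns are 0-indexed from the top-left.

The receptive field on the input at this output position is [-3 1 9 / -7 1 2 / -4 9 -8]. Elementwise product with the kernel and sum: -3·-1 + 1·-1 + 9·1 + -7·1 + 2·-1 + -4·-2 + 9·1.

19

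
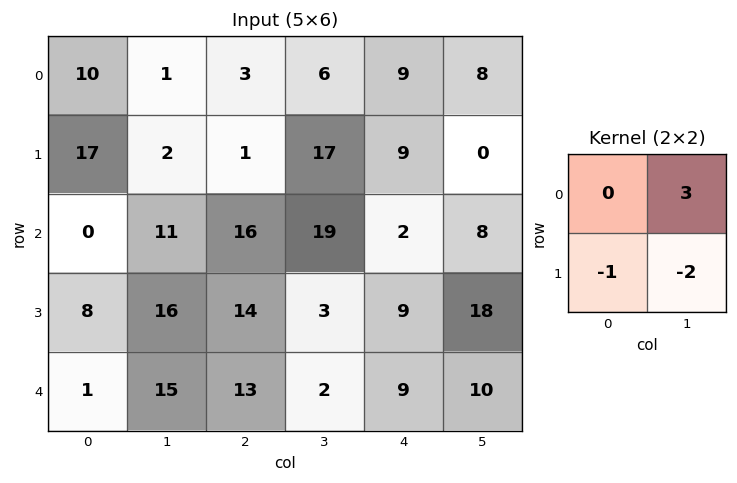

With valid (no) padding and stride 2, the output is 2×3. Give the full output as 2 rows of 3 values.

Output[0,0]: The receptive field on the input at this output position is [10 1 / 17 2]. Elementwise product with the kernel and sum: 1·3 + 17·-1 + 2·-2.

-18 -17 15
-7 37 -21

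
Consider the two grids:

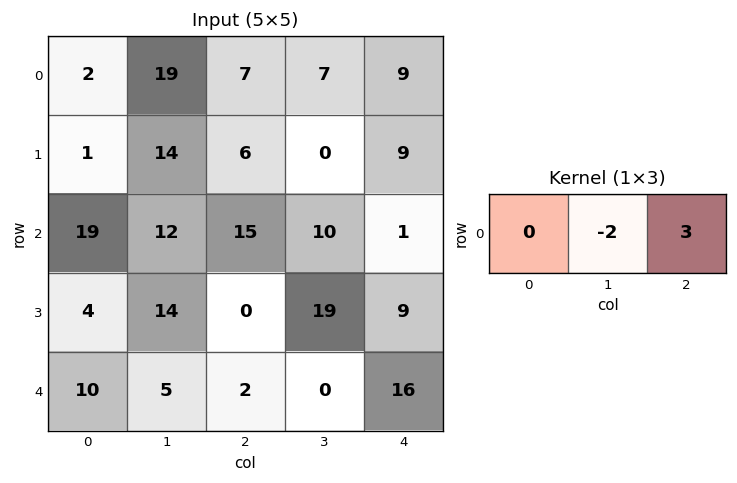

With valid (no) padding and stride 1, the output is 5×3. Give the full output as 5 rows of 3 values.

-17 7 13
-10 -12 27
21 0 -17
-28 57 -11
-4 -4 48

Output[0,0]: The receptive field on the input at this output position is [2 19 7]. Elementwise product with the kernel and sum: 19·-2 + 7·3.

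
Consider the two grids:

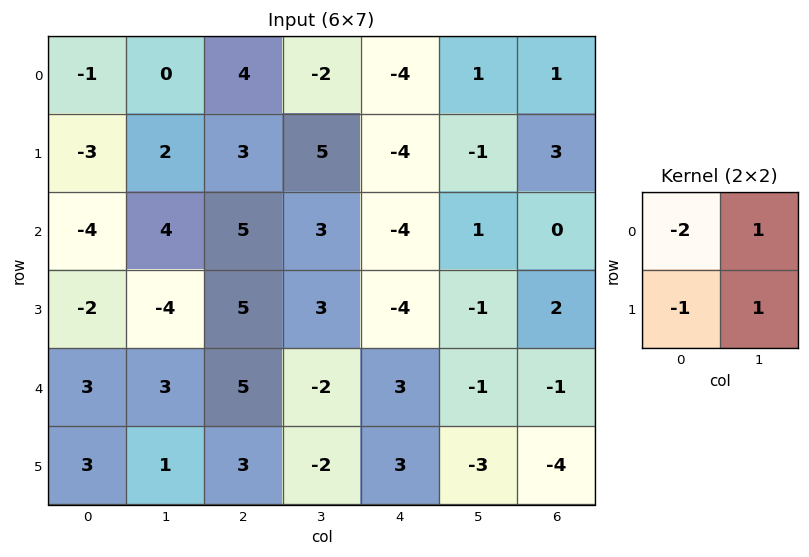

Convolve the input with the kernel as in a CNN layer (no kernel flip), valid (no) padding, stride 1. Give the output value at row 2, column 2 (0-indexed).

-9

The receptive field on the input at this output position is [5 3 / 5 3]. Elementwise product with the kernel and sum: 5·-2 + 3·1 + 5·-1 + 3·1.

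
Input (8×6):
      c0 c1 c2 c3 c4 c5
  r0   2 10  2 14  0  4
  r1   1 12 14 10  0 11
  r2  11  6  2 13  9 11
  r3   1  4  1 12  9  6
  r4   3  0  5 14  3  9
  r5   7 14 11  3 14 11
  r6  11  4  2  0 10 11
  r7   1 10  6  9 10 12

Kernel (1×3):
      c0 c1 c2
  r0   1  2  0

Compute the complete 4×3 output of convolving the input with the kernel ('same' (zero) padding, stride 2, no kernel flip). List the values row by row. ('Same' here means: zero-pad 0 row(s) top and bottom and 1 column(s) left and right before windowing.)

4 14 14
22 10 31
6 10 20
22 8 20

Output[0,0]: The receptive field on the zero-padded input at this output position is [0 2 10]. Elementwise product with the kernel and sum: 0·1 + 2·2.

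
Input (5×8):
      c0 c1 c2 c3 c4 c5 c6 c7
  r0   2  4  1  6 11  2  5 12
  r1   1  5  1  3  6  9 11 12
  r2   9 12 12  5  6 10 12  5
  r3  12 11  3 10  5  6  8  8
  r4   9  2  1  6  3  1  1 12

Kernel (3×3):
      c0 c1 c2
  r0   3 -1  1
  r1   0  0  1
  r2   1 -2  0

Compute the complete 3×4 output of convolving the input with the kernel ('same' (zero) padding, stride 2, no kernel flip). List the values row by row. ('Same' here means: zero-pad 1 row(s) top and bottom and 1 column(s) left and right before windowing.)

2 9 -7 -1
-8 27 22 23
1 46 32 30

Output[0,0]: The receptive field on the zero-padded input at this output position is [0 0 0 / 0 2 4 / 0 1 5]. Elementwise product with the kernel and sum: 0·3 + 0·-1 + 0·1 + 4·1 + 0·1 + 1·-2.
Output[0,1]: The receptive field on the zero-padded input at this output position is [0 0 0 / 4 1 6 / 5 1 3]. Elementwise product with the kernel and sum: 0·3 + 0·-1 + 0·1 + 6·1 + 5·1 + 1·-2.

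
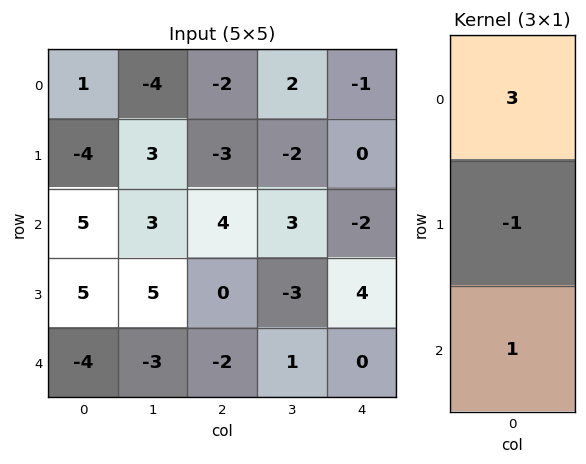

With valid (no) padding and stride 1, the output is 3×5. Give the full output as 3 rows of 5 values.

12 -12 1 11 -5
-12 11 -13 -12 6
6 1 10 13 -10

Output[0,0]: The receptive field on the input at this output position is [1 / -4 / 5]. Elementwise product with the kernel and sum: 1·3 + -4·-1 + 5·1.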